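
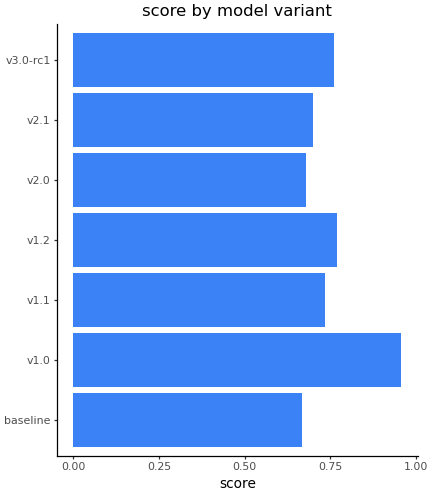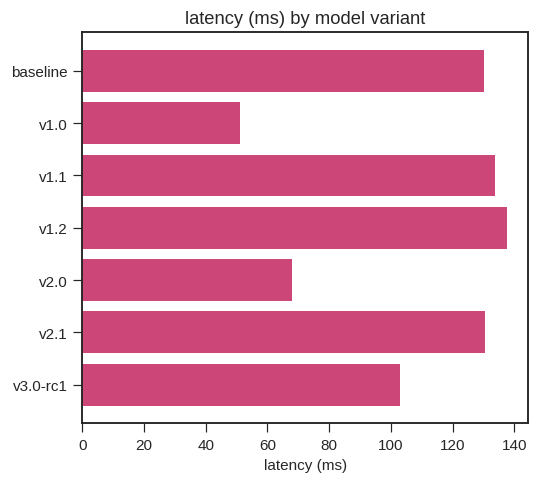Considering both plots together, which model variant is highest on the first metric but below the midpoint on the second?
Chart 2 median latency (ms) ≈ 140; below-median model variants: v1.0, v2.0, v3.0-rc1. Among those, v1.0 has the highest score (≈ 1).

v1.0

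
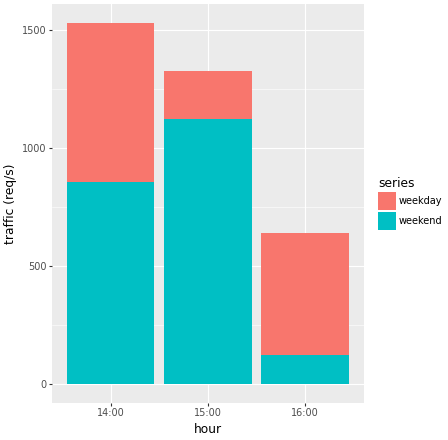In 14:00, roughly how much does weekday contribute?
≈ 800

weekday top ≈ 1600, bottom ≈ 800; segment ≈ 800.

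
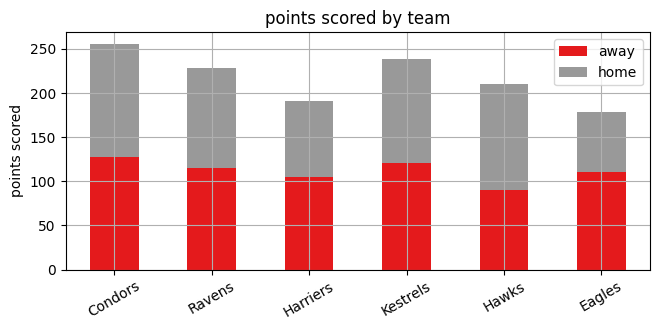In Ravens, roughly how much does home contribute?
≈ 100

home top ≈ 225, bottom ≈ 125; segment ≈ 100.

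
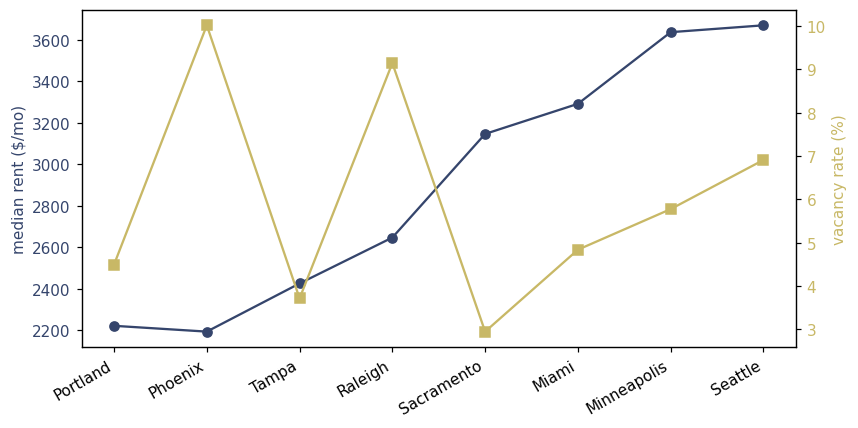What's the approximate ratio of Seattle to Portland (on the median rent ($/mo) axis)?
≈ 1.64×

Seattle ≈ 3600, Portland ≈ 2200; 3600/2200 ≈ 1.64.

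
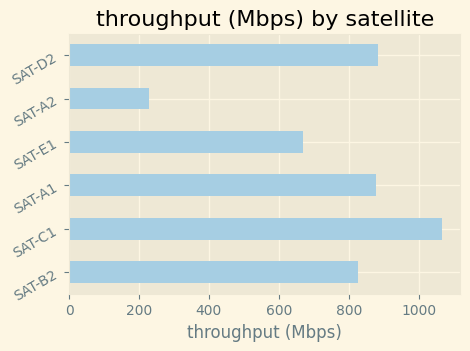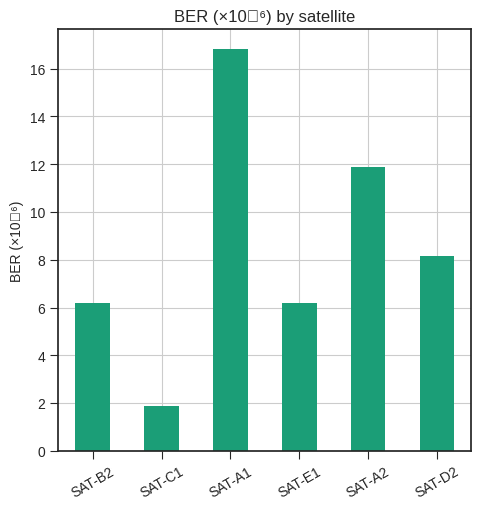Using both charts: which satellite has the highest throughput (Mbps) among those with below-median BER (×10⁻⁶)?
SAT-C1

Chart 2 median BER (×10⁻⁶) ≈ 8; below-median satellites: SAT-B2, SAT-C1, SAT-E1. Among those, SAT-C1 has the highest throughput (Mbps) (≈ 1100).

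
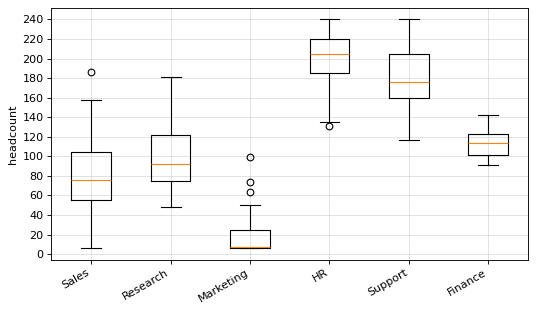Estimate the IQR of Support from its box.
≈ 40

Q3 ≈ 200, Q1 ≈ 160; IQR ≈ 40.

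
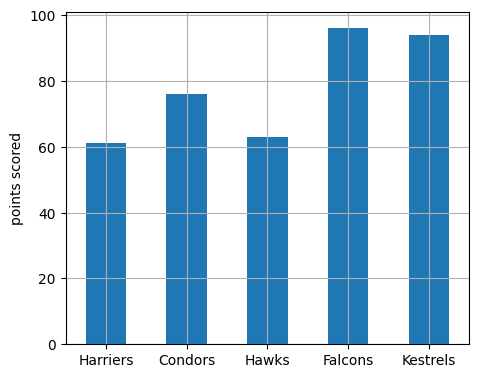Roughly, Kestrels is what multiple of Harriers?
Kestrels ≈ 90, Harriers ≈ 60; 90/60 ≈ 1.5.

≈ 1.5×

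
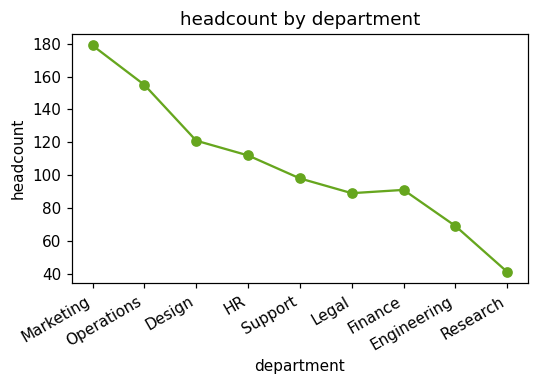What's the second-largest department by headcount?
Operations

Top 3: Marketing ≈ 180, Operations ≈ 160, Design ≈ 120.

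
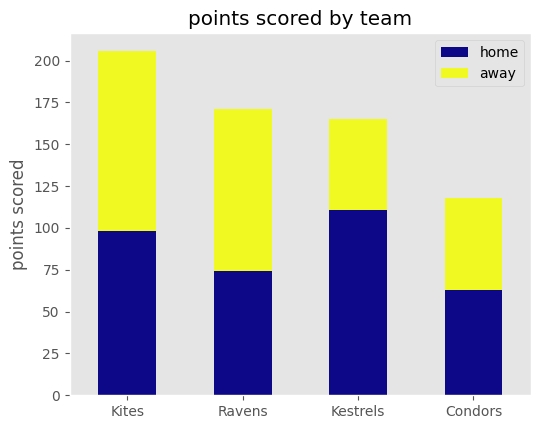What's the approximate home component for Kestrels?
home top ≈ 120, bottom ≈ 0; segment ≈ 120.

≈ 120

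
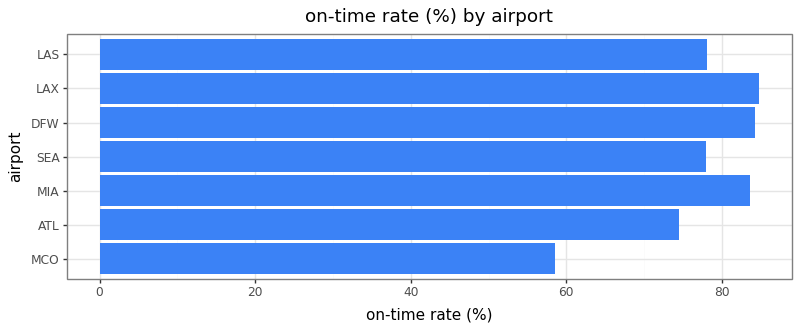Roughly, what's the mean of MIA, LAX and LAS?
(80 + 80 + 80) / 3 ≈ 80.

≈ 80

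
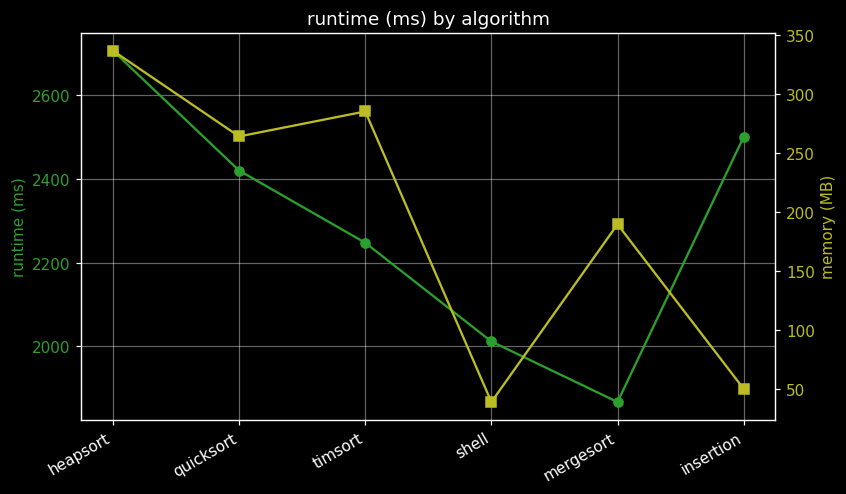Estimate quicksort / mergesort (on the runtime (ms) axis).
≈ 1.26×

quicksort ≈ 2400, mergesort ≈ 1900; 2400/1900 ≈ 1.26.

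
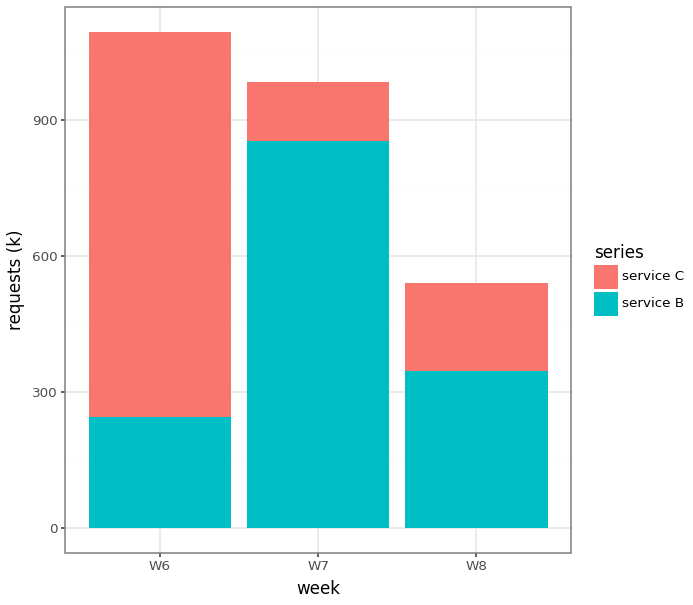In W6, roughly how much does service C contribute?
≈ 900

service C top ≈ 1100, bottom ≈ 200; segment ≈ 900.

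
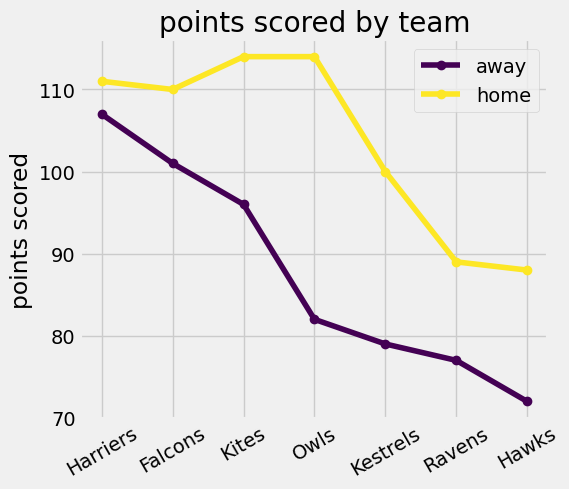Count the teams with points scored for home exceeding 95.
5

Above 95: Harriers, Falcons, Kites, Owls, Kestrels.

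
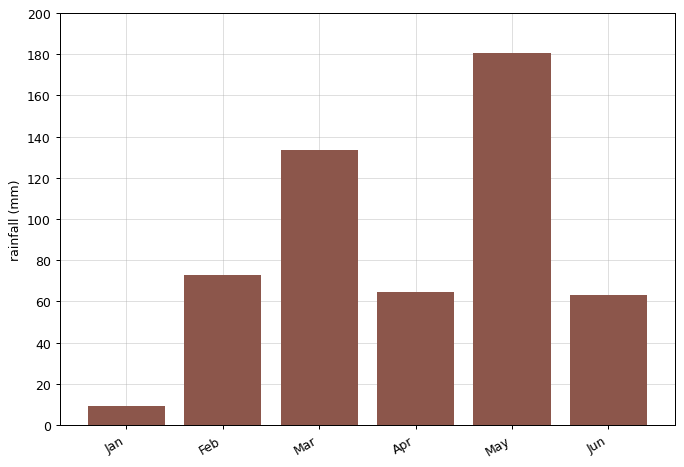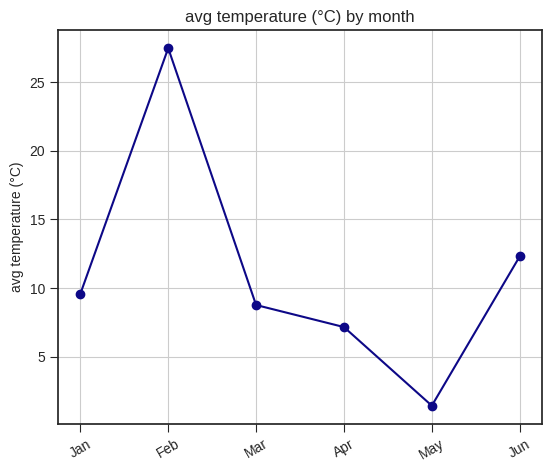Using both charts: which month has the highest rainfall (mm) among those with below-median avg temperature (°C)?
Chart 2 median avg temperature (°C) ≈ 10; below-median months: Mar, Apr, May. Among those, May has the highest rainfall (mm) (≈ 180).

May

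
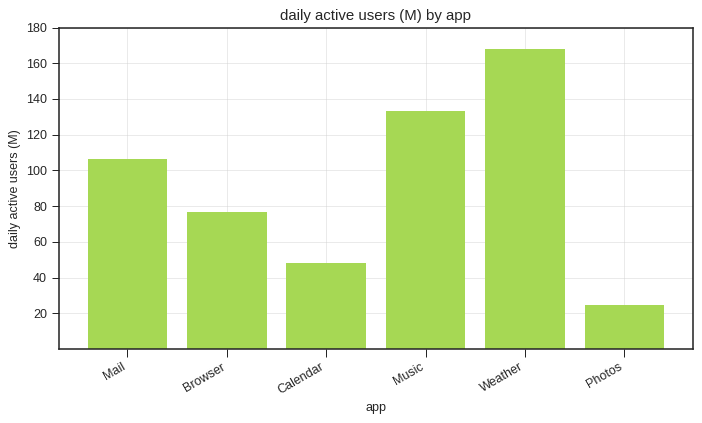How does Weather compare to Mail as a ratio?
≈ 1.6×

Weather ≈ 160, Mail ≈ 100; 160/100 ≈ 1.6.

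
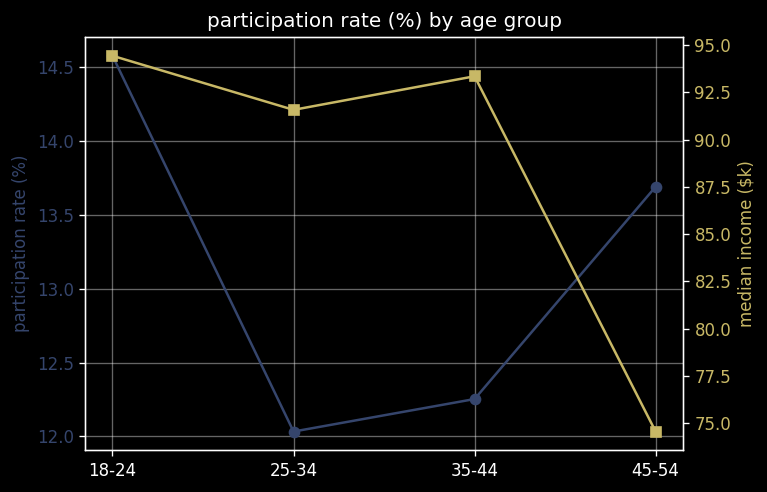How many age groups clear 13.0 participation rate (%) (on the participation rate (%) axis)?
2

Above 13.0: 18-24, 45-54.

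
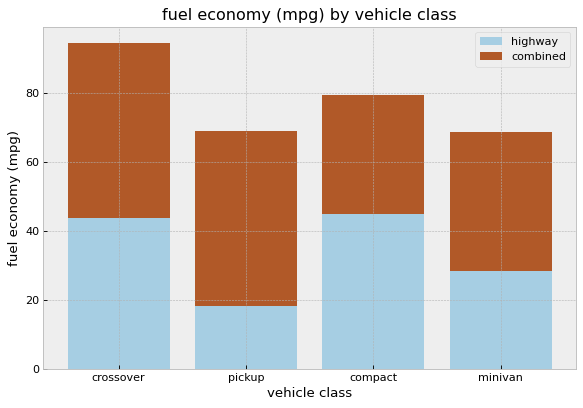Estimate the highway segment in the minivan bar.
≈ 30

highway top ≈ 30, bottom ≈ 0; segment ≈ 30.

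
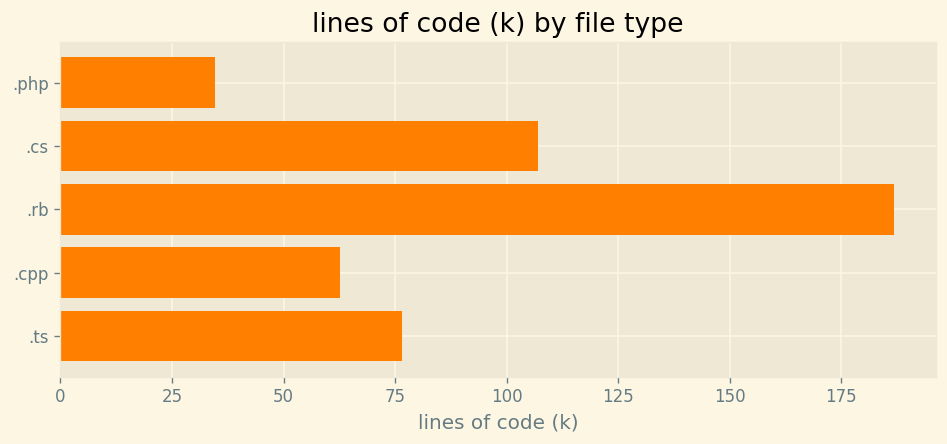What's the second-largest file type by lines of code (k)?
Top 3: .rb ≈ 180, .cs ≈ 100, .ts ≈ 80.

.cs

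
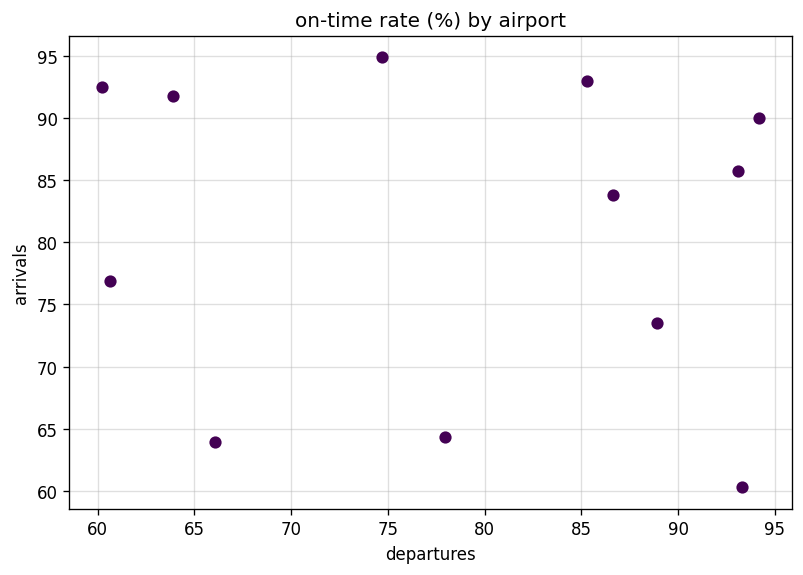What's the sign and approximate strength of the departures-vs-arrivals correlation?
no clear correlation

Points are roughly uncorrelated; weak (|r| ≈ 0.1).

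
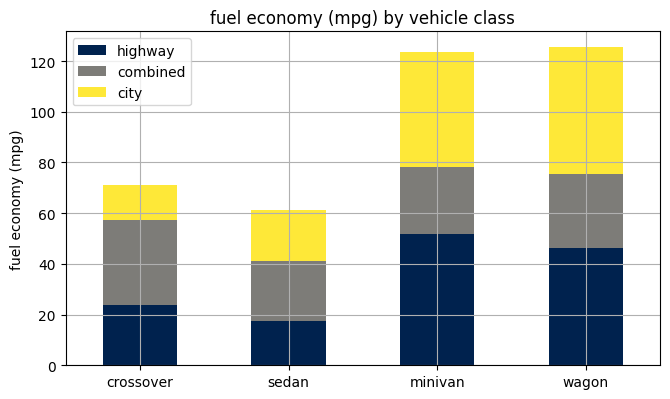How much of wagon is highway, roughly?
≈ 40

highway top ≈ 40, bottom ≈ 0; segment ≈ 40.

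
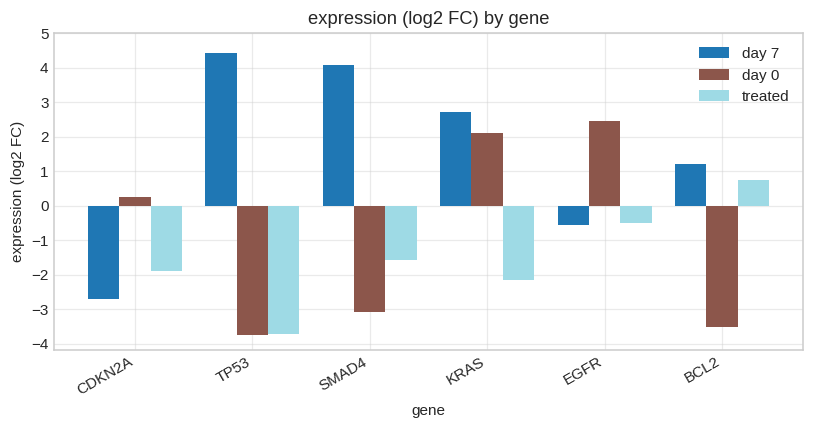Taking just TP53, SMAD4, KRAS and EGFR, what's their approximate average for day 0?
≈ -1

(-4 + -3 + 2 + 2) / 4 ≈ -1.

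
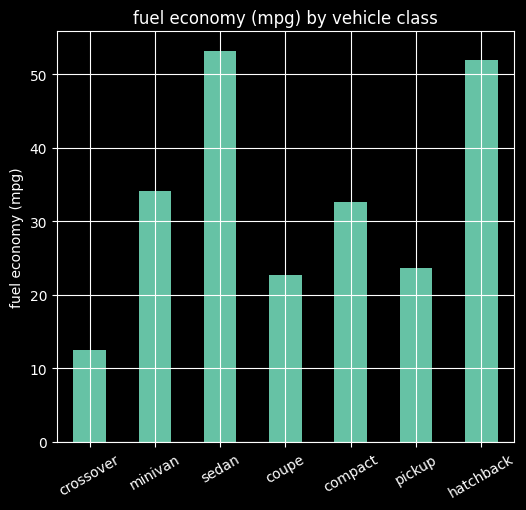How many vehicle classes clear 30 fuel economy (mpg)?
4

Above 30: minivan, sedan, compact, hatchback.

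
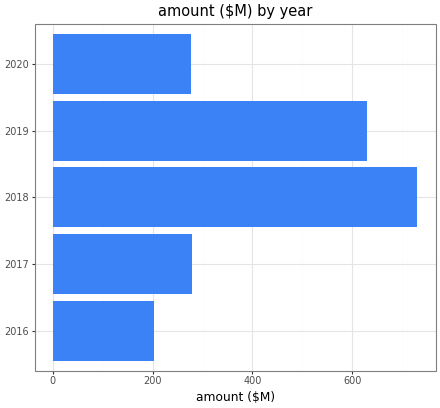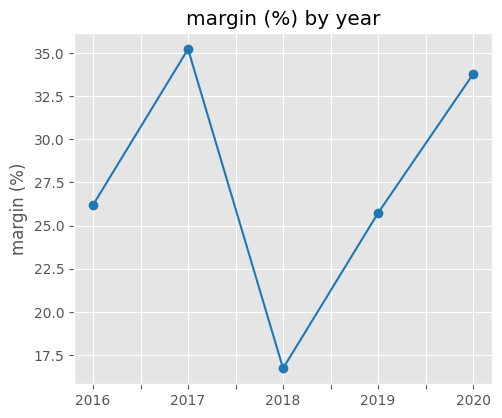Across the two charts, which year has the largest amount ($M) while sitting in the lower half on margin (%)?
Chart 2 median margin (%) ≈ 25; below-median years: 2018, 2019. Among those, 2018 has the highest amount ($M) (≈ 700).

2018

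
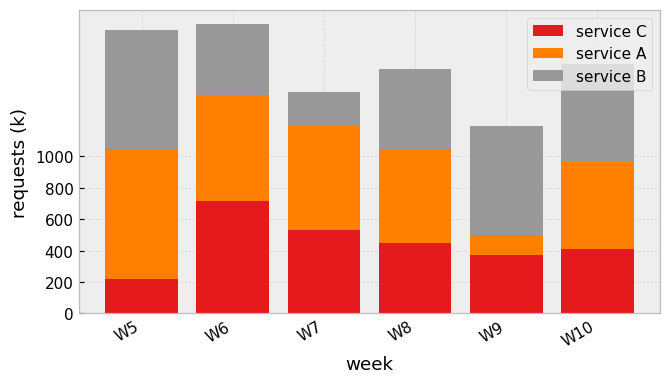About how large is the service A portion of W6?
service A top ≈ 1400, bottom ≈ 800; segment ≈ 600.

≈ 600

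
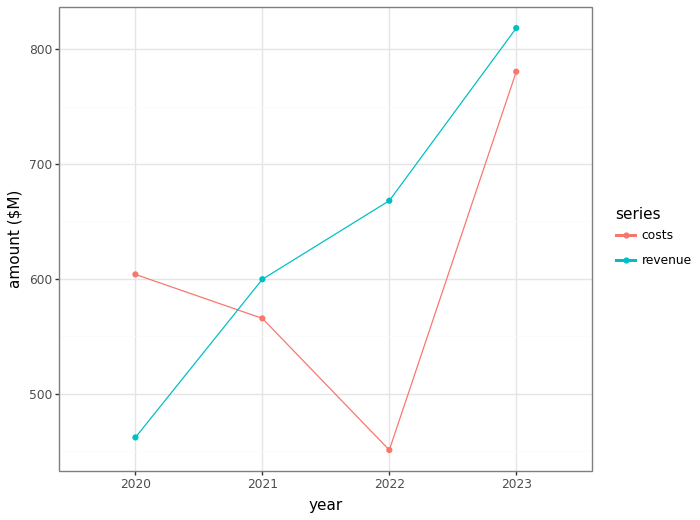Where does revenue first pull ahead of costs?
2021

2020: revenue ≈ 450 vs costs ≈ 600 (not yet); 2021: revenue ≈ 600 vs costs ≈ 550 (first crossover).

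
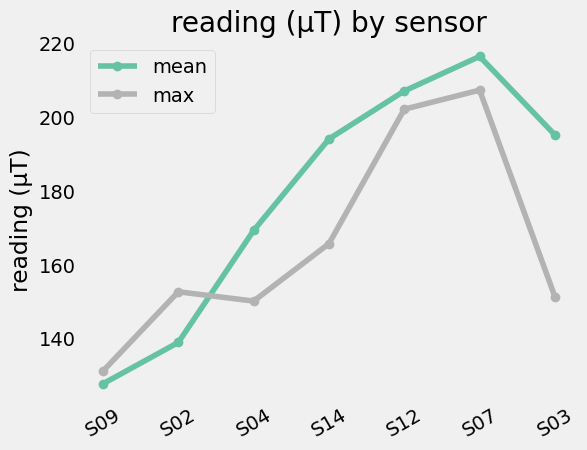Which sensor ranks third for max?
Top 4 for max: S07 ≈ 210, S12 ≈ 200, S14 ≈ 170, S02 ≈ 150.

S14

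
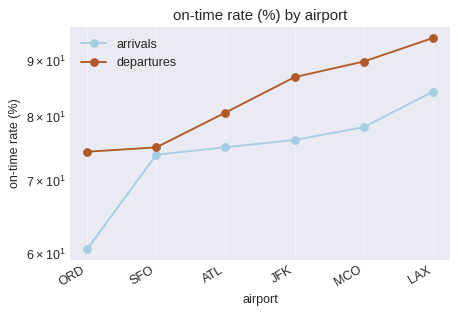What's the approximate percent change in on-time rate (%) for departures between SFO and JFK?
SFO ≈ 75, JFK ≈ 85; (85 − 75) / 75 ≈ +13.3%.

≈ +13.3%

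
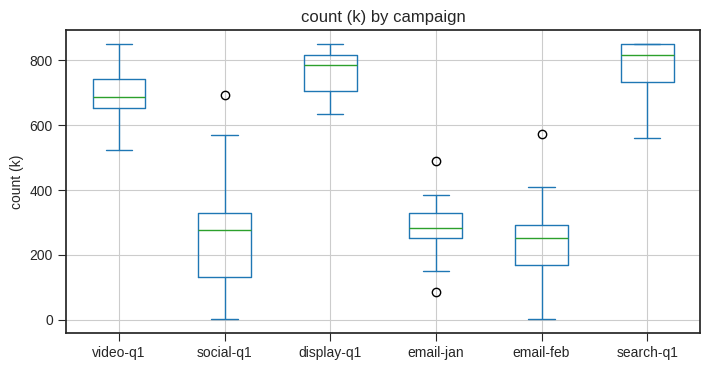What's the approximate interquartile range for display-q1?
≈ 100

Q3 ≈ 800, Q1 ≈ 700; IQR ≈ 100.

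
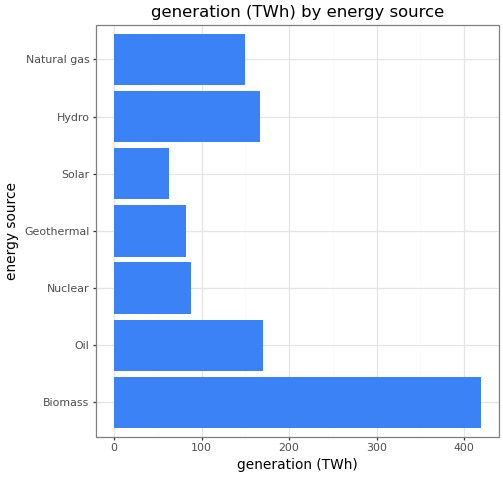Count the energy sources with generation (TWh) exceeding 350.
Above 350: Biomass.

1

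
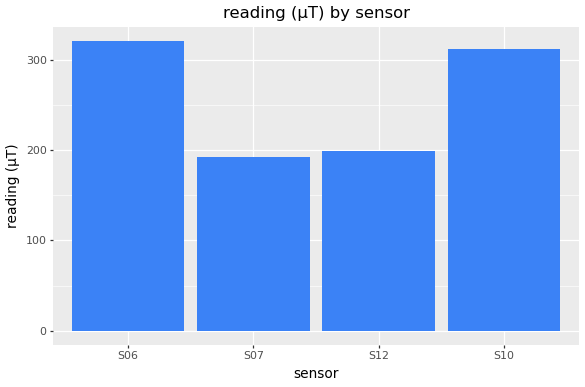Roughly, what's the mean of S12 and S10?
≈ 250

(200 + 300) / 2 ≈ 250.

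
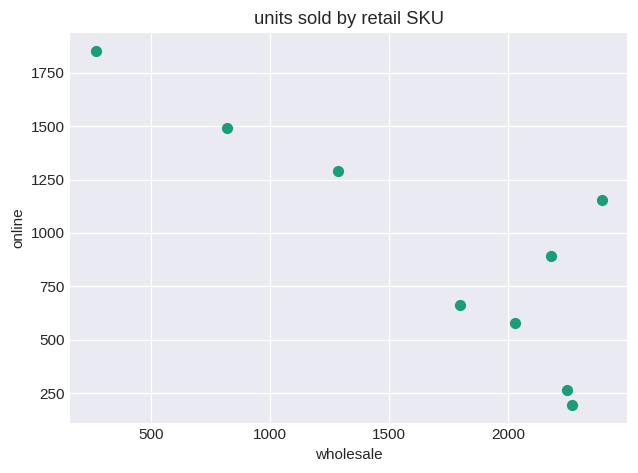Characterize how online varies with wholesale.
negative, strong

Points are negatively correlated; strong (|r| ≈ 0.8).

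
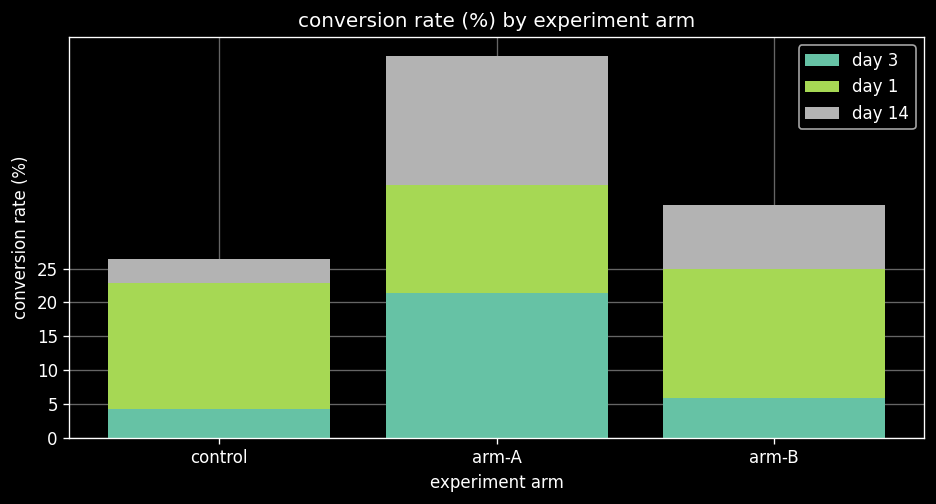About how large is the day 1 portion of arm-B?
≈ 20

day 1 top ≈ 25, bottom ≈ 5; segment ≈ 20.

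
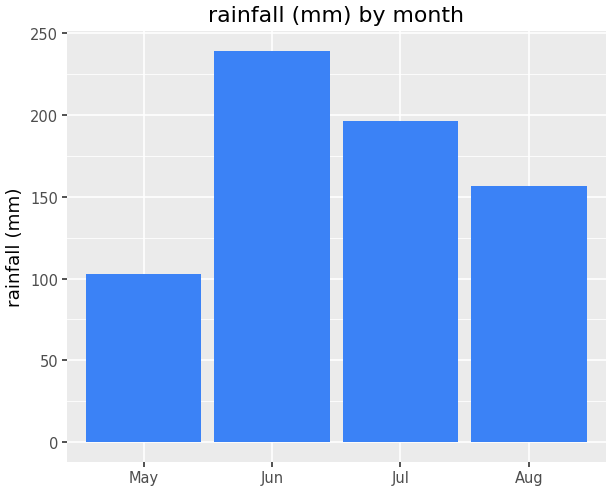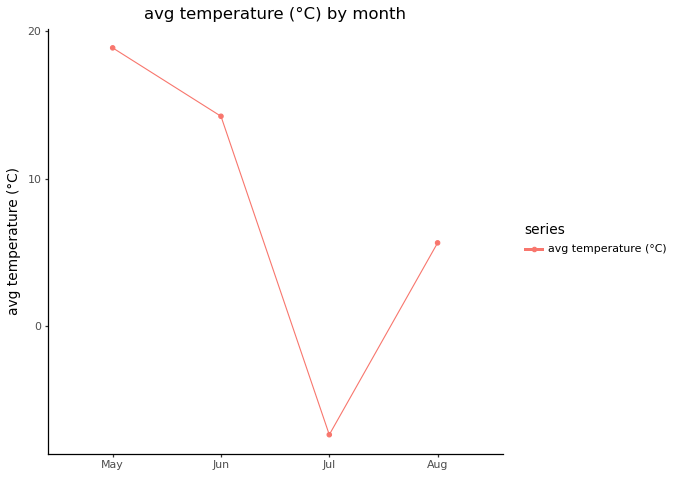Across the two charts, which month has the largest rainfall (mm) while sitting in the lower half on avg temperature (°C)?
Chart 2 median avg temperature (°C) ≈ 10; below-median months: Jul, Aug. Among those, Jul has the highest rainfall (mm) (≈ 200).

Jul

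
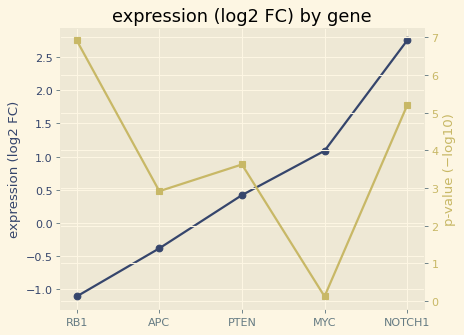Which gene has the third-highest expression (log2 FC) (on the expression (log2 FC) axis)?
Top 4 (on the expression (log2 FC) axis): NOTCH1 ≈ 2.5, MYC ≈ 1.0, PTEN ≈ 0.5, APC ≈ -0.5.

PTEN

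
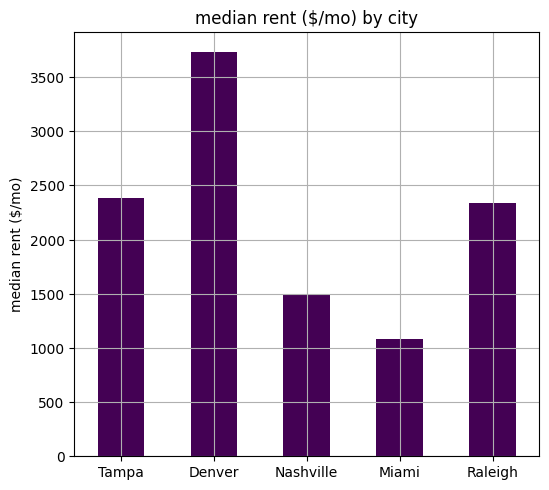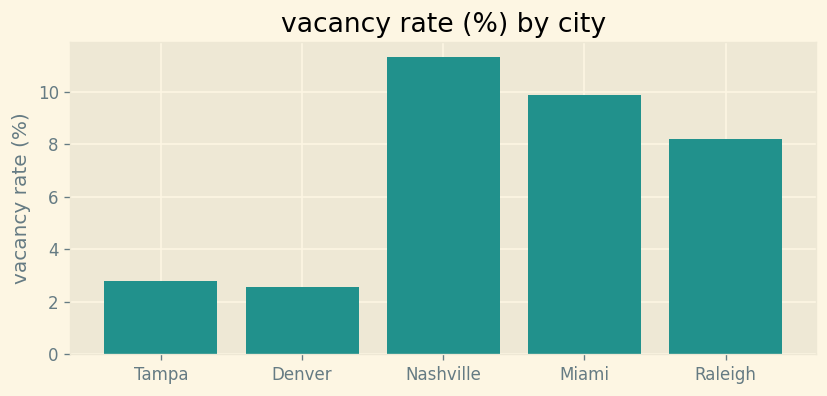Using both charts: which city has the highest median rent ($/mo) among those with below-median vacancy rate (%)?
Denver

Chart 2 median vacancy rate (%) ≈ 8; below-median cities: Tampa, Denver. Among those, Denver has the highest median rent ($/mo) (≈ 3500).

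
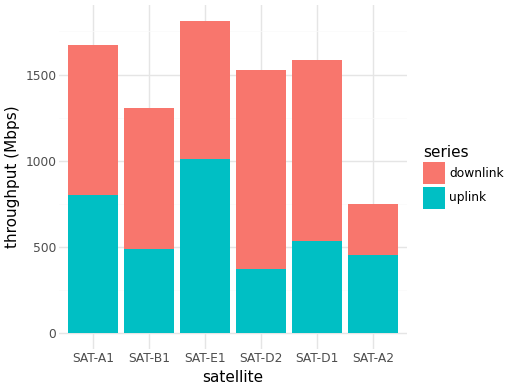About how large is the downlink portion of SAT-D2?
downlink top ≈ 1600, bottom ≈ 400; segment ≈ 1200.

≈ 1200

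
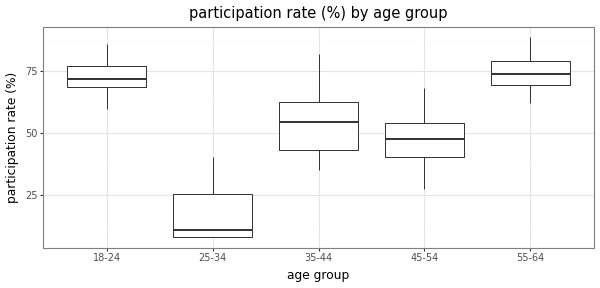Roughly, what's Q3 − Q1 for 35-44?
Q3 ≈ 60, Q1 ≈ 40; IQR ≈ 20.

≈ 20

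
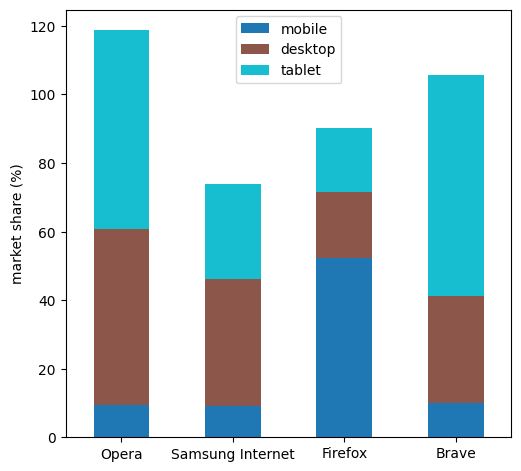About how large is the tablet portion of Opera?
≈ 60

tablet top ≈ 120, bottom ≈ 60; segment ≈ 60.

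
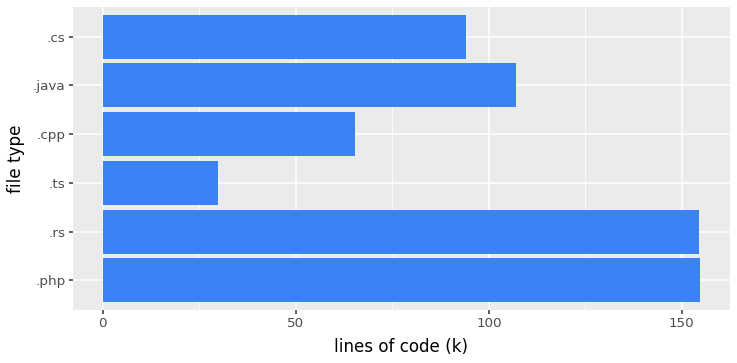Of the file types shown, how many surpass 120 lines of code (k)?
2

Above 120: .php, .rs.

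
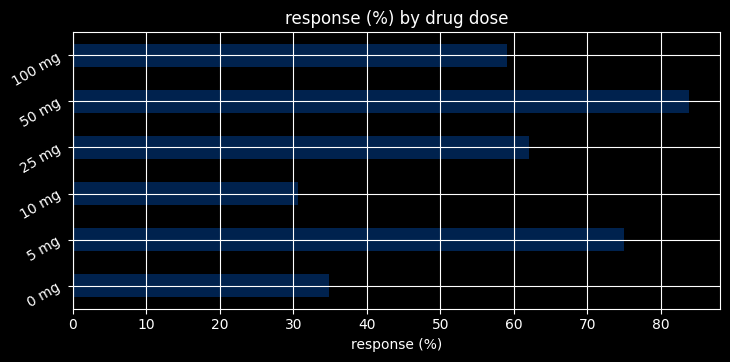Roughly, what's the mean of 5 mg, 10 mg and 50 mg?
(80 + 30 + 80) / 3 ≈ 63.

≈ 63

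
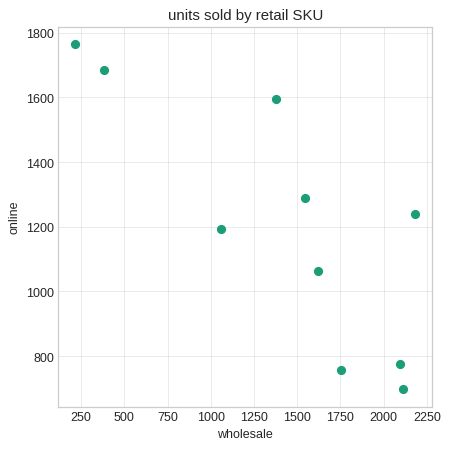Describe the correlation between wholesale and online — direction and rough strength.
Points are negatively correlated; strong (|r| ≈ 0.8).

negative, strong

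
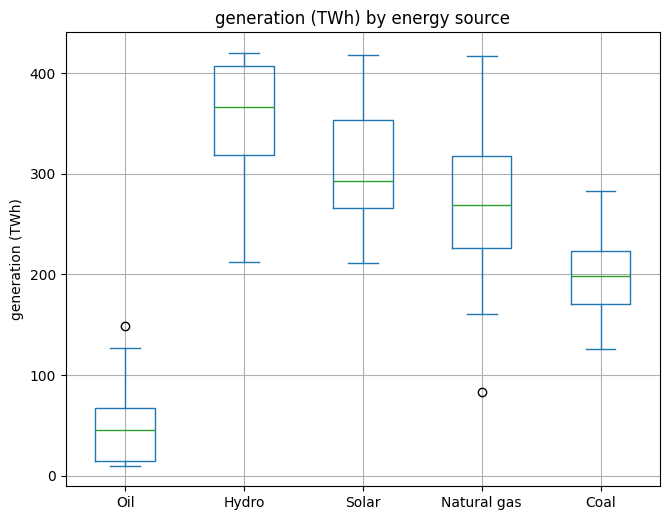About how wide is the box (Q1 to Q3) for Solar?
≈ 100

Q3 ≈ 350, Q1 ≈ 250; IQR ≈ 100.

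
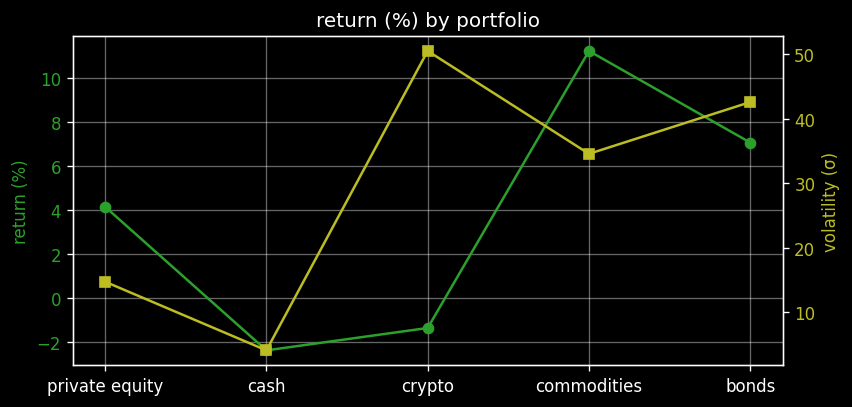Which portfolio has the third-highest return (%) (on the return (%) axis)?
Top 4 (on the return (%) axis): commodities ≈ 12, bonds ≈ 8, private equity ≈ 4, crypto ≈ -2.

private equity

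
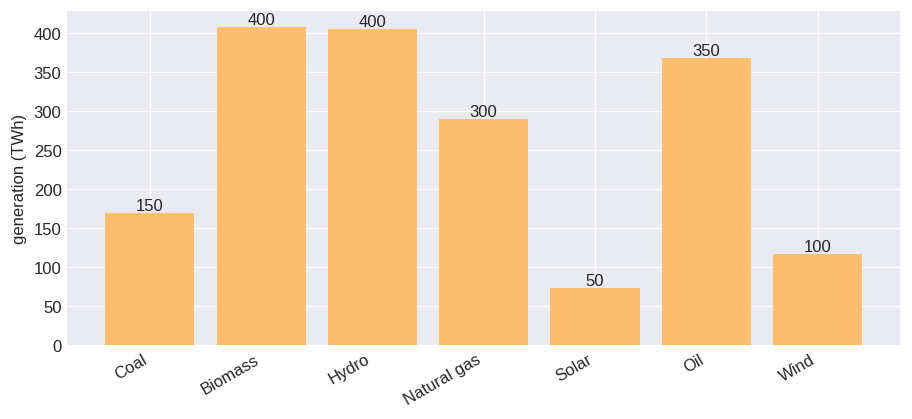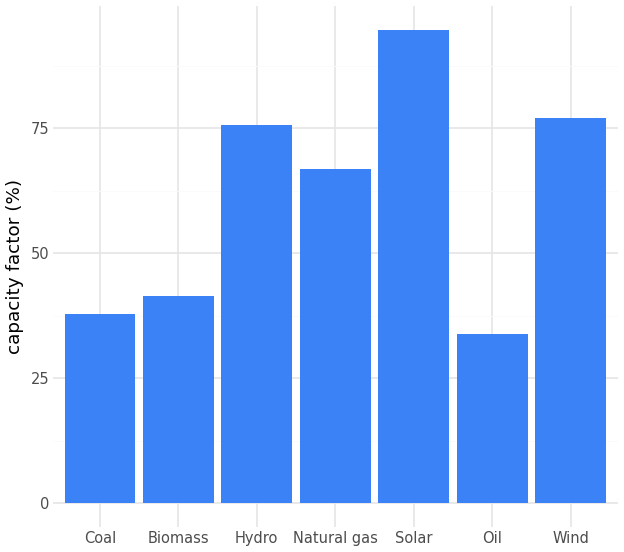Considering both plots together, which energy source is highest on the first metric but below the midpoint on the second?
Chart 2 median capacity factor (%) ≈ 70; below-median energy sources: Coal, Biomass, Oil. Among those, Biomass has the highest generation (TWh) (≈ 400).

Biomass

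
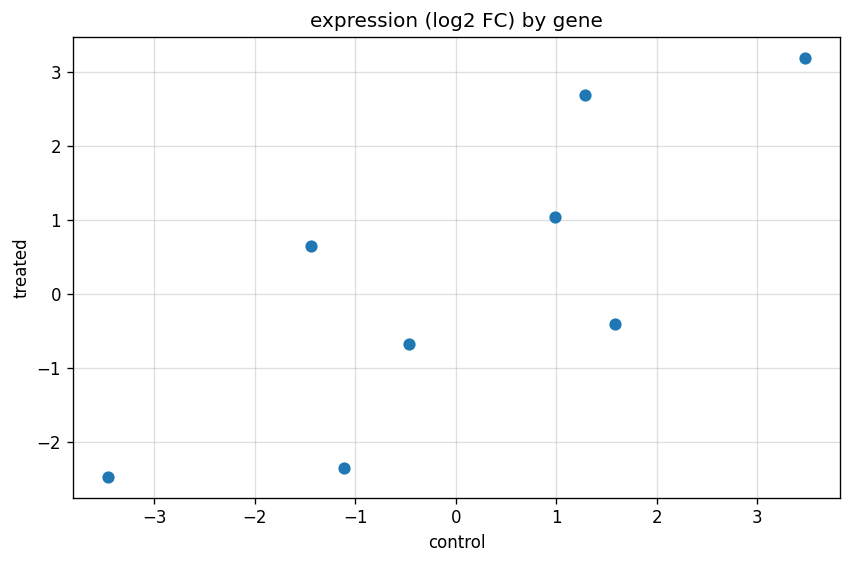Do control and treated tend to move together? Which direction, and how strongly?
positive, strong

Points are positively correlated; strong (|r| ≈ 0.8).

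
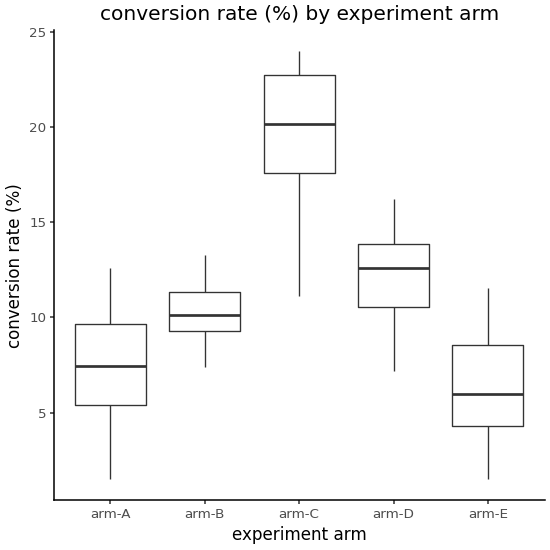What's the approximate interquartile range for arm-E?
≈ 4

Q3 ≈ 8, Q1 ≈ 4; IQR ≈ 4.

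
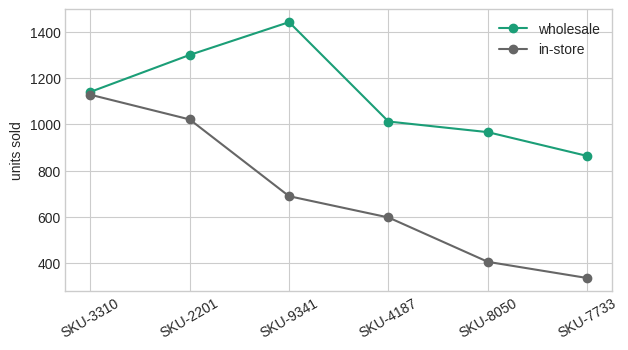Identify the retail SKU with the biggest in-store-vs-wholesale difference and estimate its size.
SKU-9341, ≈ 700

SKU-9341: in-store ≈ 700, wholesale ≈ 1400 → gap ≈ 700. Next-largest (SKU-8050) is only ≈ 600.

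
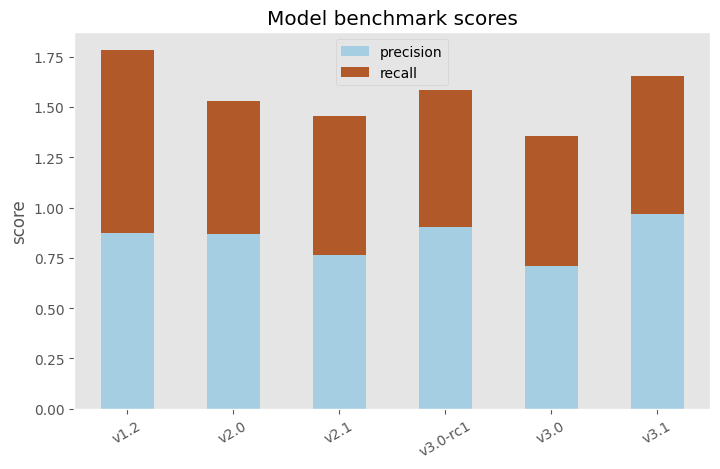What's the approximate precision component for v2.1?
≈ 0.8

precision top ≈ 0.8, bottom ≈ 0.0; segment ≈ 0.8.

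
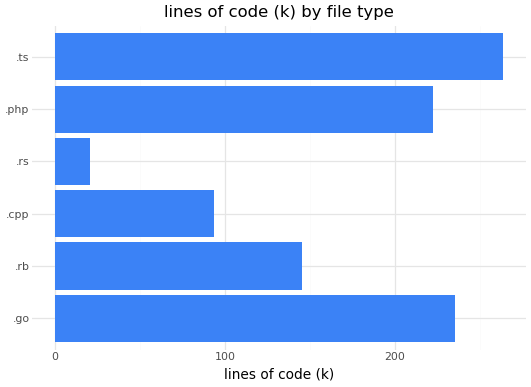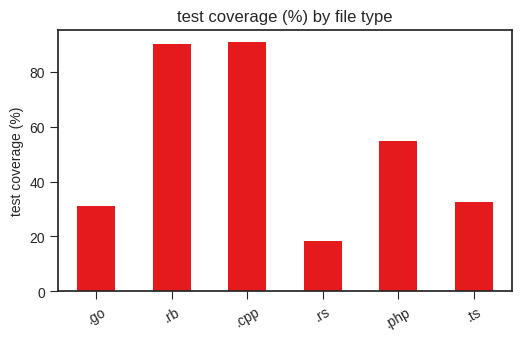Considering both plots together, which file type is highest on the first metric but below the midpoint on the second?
Chart 2 median test coverage (%) ≈ 40; below-median file types: .go, .rs, .ts. Among those, .ts has the highest lines of code (k) (≈ 275).

.ts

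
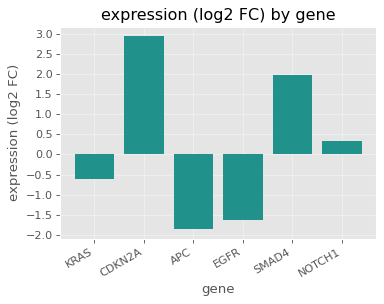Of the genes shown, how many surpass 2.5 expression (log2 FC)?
Above 2.5: CDKN2A.

1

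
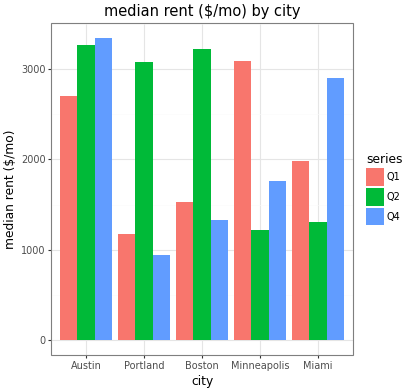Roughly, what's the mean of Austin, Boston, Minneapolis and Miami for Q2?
(3500 + 3000 + 1000 + 1500) / 4 ≈ 2250.

≈ 2250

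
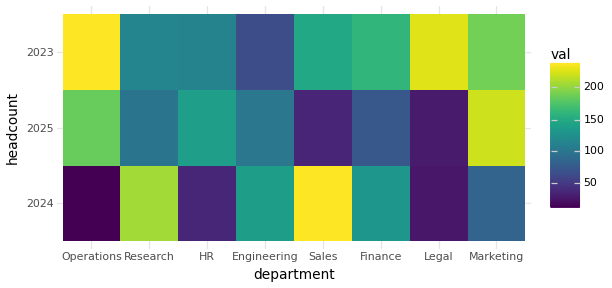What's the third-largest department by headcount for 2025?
Top 4 for 2025: Marketing ≈ 220, Operations ≈ 180, HR ≈ 140, Engineering ≈ 100.

HR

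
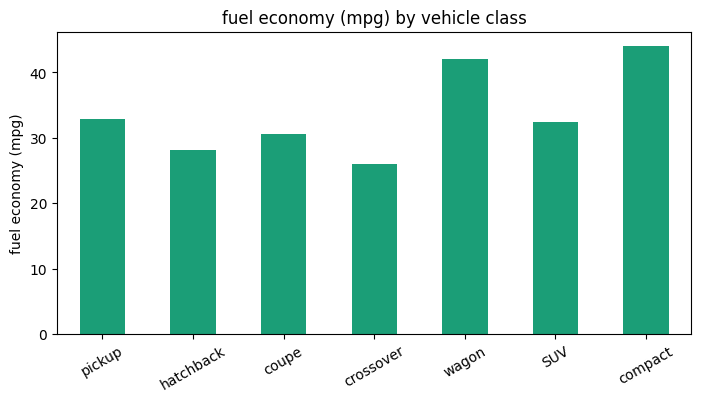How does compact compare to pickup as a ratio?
compact ≈ 45, pickup ≈ 35; 45/35 ≈ 1.29.

≈ 1.29×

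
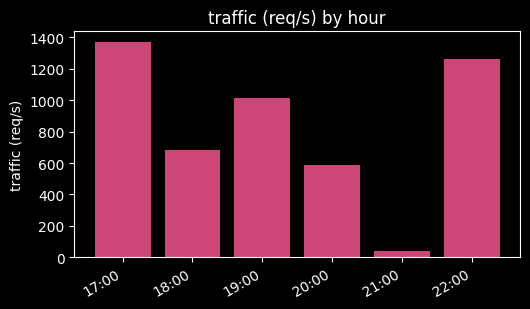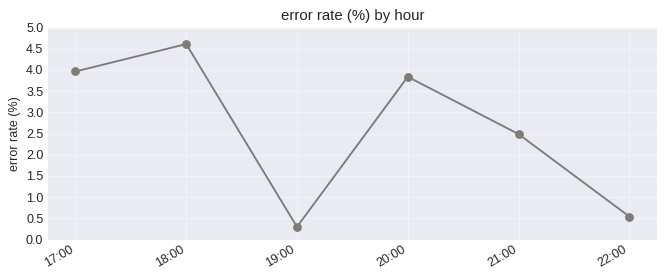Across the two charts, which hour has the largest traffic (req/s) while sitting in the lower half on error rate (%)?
Chart 2 median error rate (%) ≈ 3; below-median hours: 19:00, 21:00, 22:00. Among those, 22:00 has the highest traffic (req/s) (≈ 1200).

22:00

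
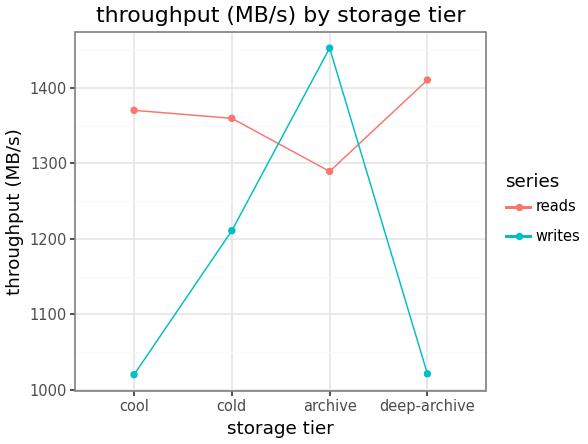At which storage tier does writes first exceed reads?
archive

cold: writes ≈ 1200 vs reads ≈ 1350 (not yet); archive: writes ≈ 1450 vs reads ≈ 1300 (first crossover).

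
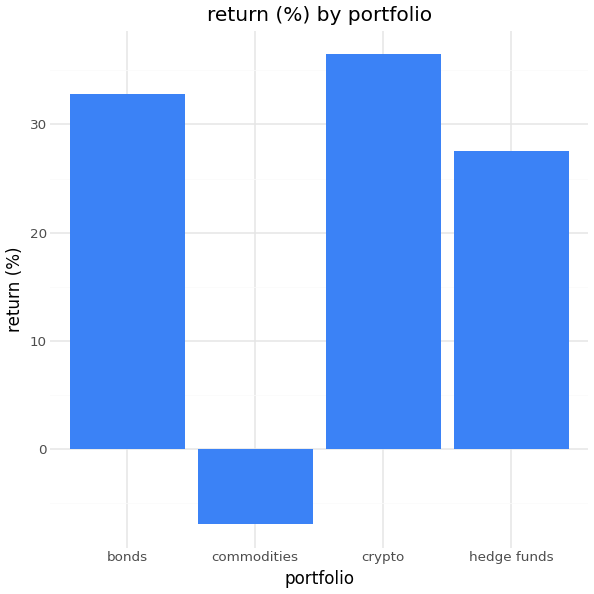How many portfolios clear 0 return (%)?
Above 0: bonds, crypto, hedge funds.

3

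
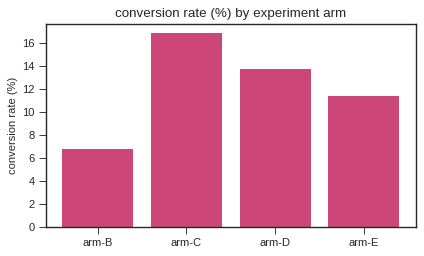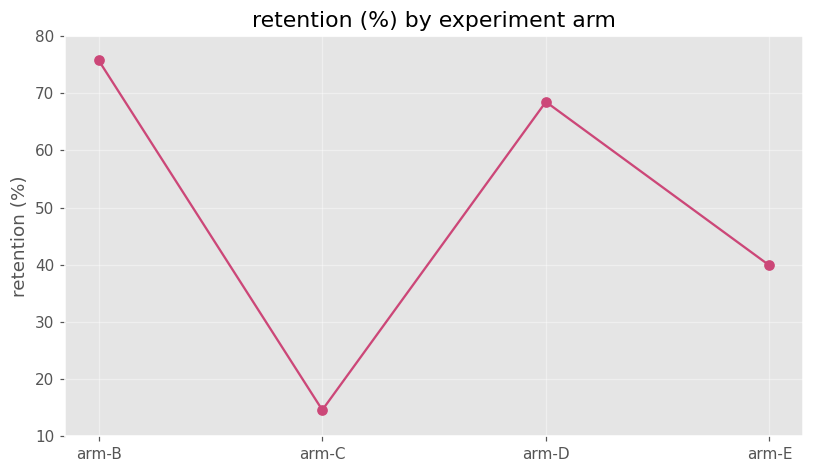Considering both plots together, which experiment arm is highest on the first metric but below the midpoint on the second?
Chart 2 median retention (%) ≈ 50; below-median experiment arms: arm-C, arm-E. Among those, arm-C has the highest conversion rate (%) (≈ 16).

arm-C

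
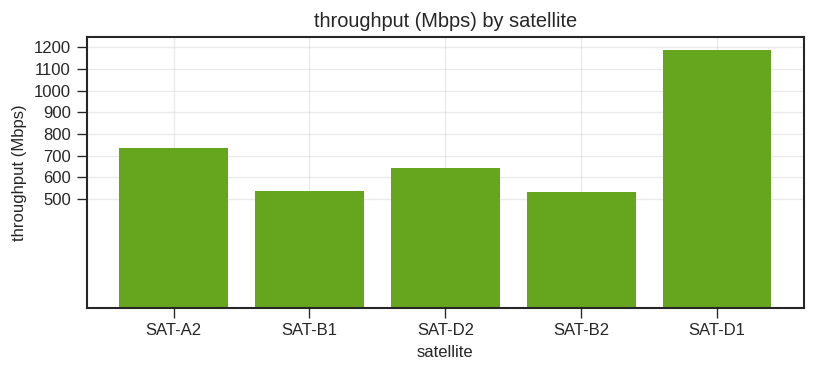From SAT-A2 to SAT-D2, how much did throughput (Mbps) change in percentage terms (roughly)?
≈ -14.3%

SAT-A2 ≈ 700, SAT-D2 ≈ 600; (600 − 700) / 700 ≈ -14.3%.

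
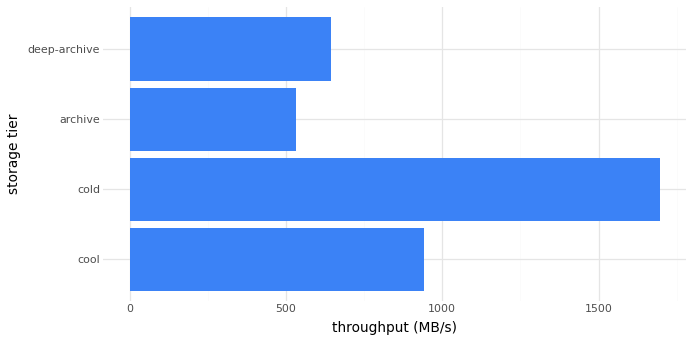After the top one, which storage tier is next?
Top 3: cold ≈ 1600, cool ≈ 1000, deep-archive ≈ 600.

cool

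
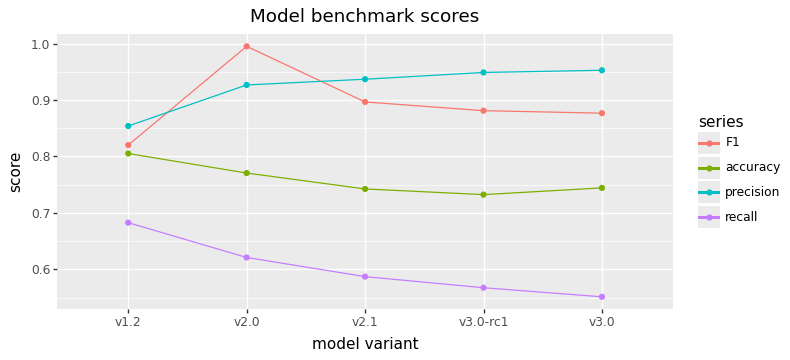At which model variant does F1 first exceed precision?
v1.2: F1 ≈ 0.80 vs precision ≈ 0.85 (not yet); v2.0: F1 ≈ 1.00 vs precision ≈ 0.95 (first crossover).

v2.0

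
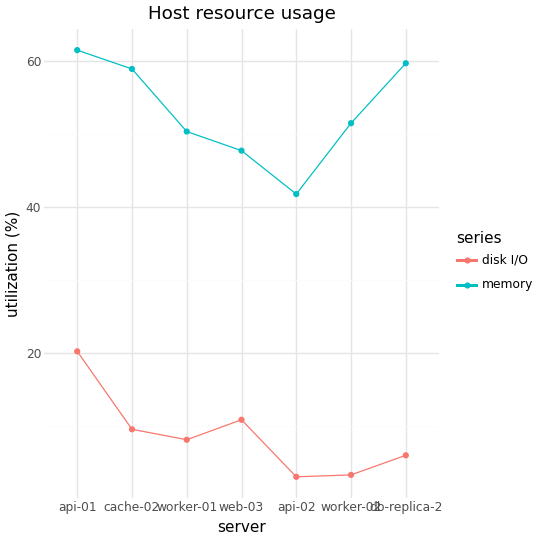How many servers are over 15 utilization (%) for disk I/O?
1

Above 15: api-01.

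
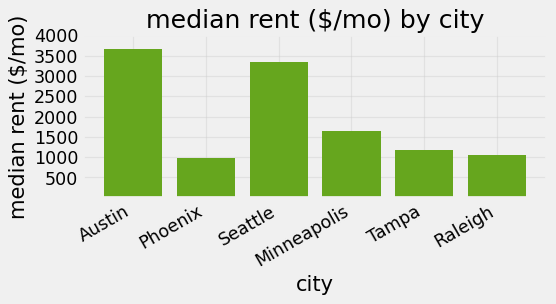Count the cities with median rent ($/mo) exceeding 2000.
2

Above 2000: Austin, Seattle.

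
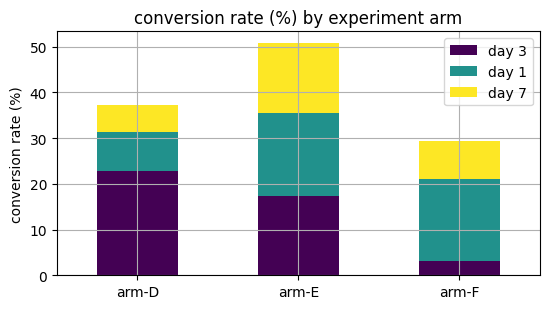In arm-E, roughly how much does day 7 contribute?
≈ 15

day 7 top ≈ 50, bottom ≈ 35; segment ≈ 15.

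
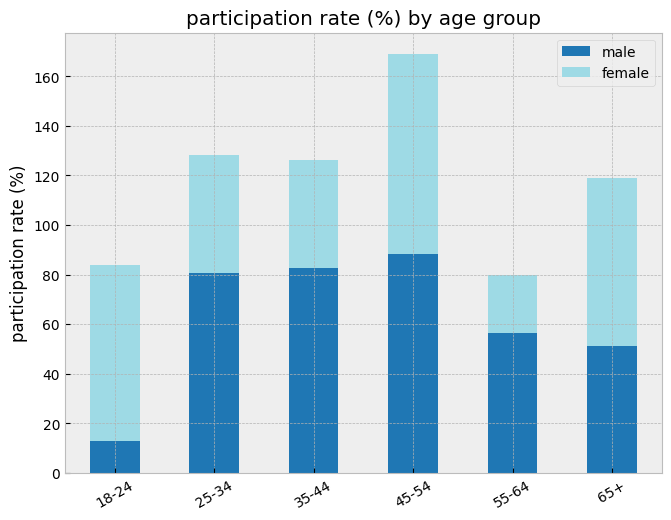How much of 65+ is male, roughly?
male top ≈ 60, bottom ≈ 0; segment ≈ 60.

≈ 60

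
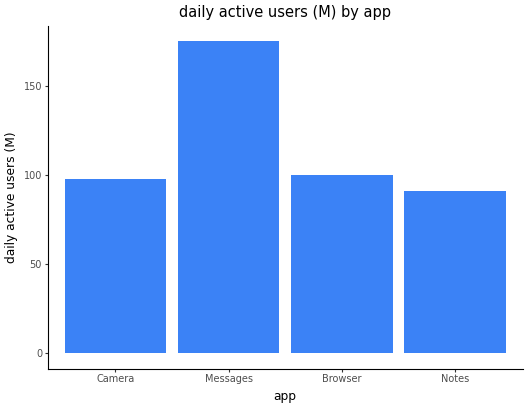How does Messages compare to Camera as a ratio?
≈ 1.8×

Messages ≈ 180, Camera ≈ 100; 180/100 ≈ 1.8.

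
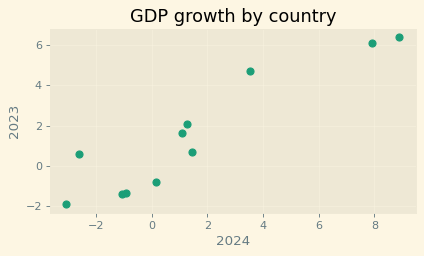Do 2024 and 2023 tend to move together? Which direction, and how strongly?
positive, strong

Points are positively correlated; strong (|r| ≈ 0.9).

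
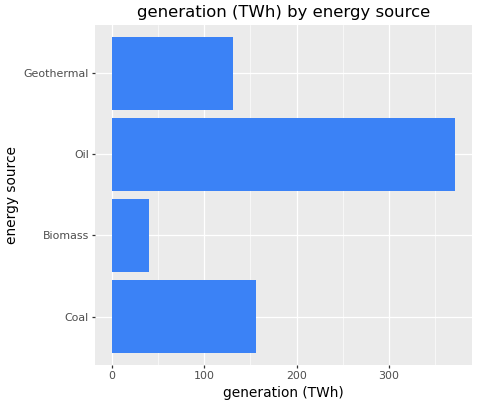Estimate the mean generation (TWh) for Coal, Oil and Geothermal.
(150 + 350 + 150) / 3 ≈ 217.

≈ 217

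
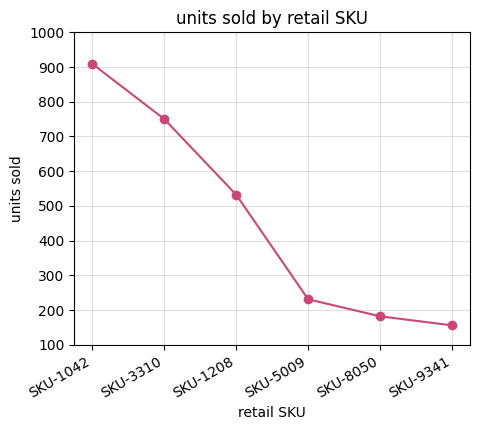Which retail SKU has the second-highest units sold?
Top 3: SKU-1042 ≈ 900, SKU-3310 ≈ 800, SKU-1208 ≈ 500.

SKU-3310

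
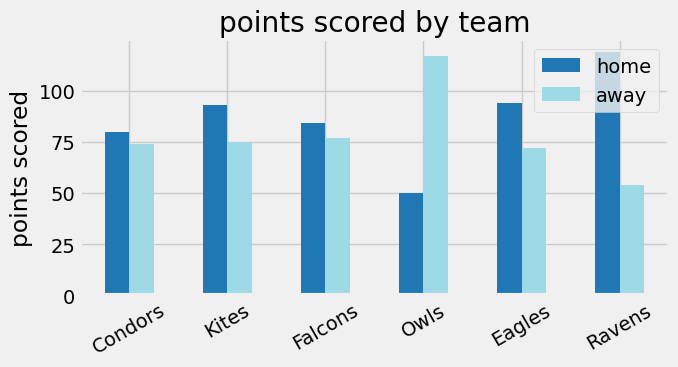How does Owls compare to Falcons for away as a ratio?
Owls ≈ 120, Falcons ≈ 80; 120/80 ≈ 1.5.

≈ 1.5×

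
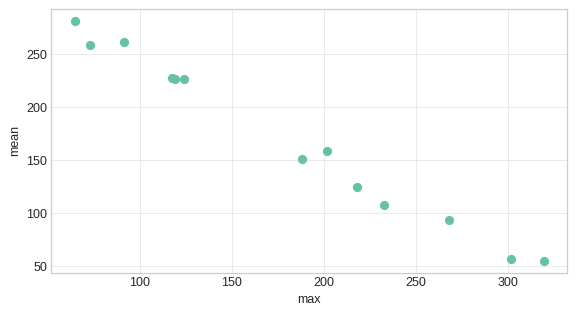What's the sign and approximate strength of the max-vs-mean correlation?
negative, strong

Points are negatively correlated; strong (|r| ≈ 1.0).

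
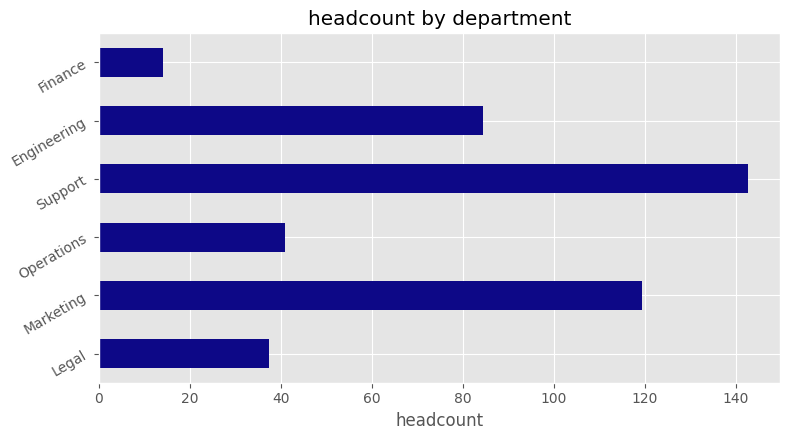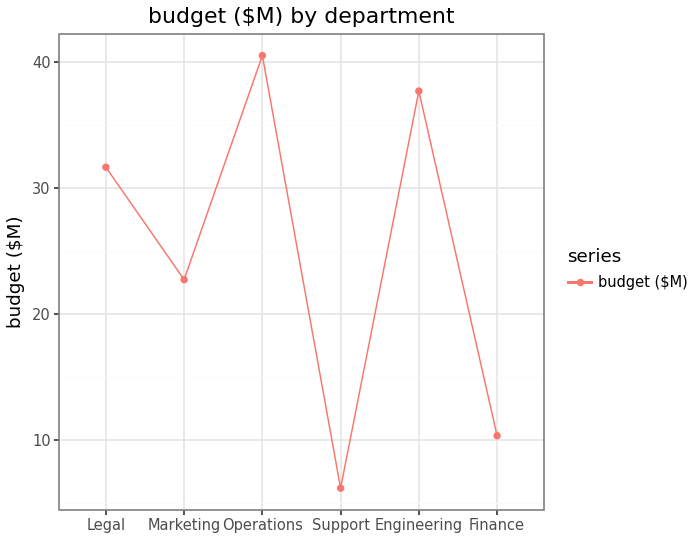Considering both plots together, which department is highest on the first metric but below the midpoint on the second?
Support

Chart 2 median budget ($M) ≈ 25; below-median departments: Marketing, Support, Finance. Among those, Support has the highest headcount (≈ 140).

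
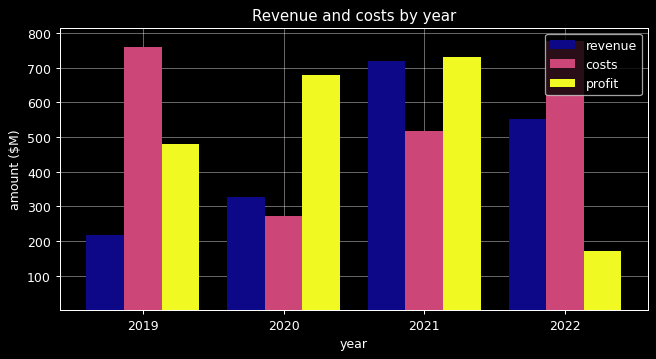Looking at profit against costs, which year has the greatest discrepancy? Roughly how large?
2022, ≈ 600 $M

2022: profit ≈ 200, costs ≈ 800 → gap ≈ 600. Next-largest (2020) is only ≈ 400.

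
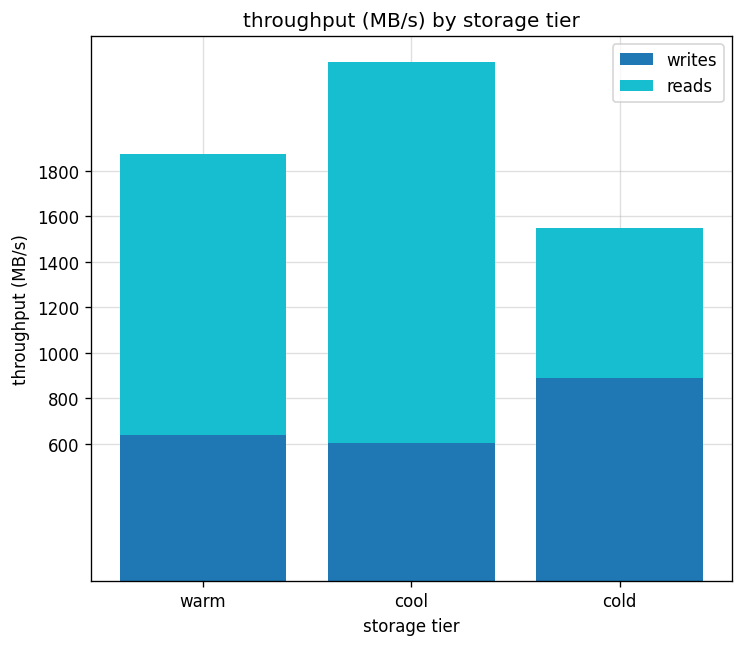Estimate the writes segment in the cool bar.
≈ 600

writes top ≈ 600, bottom ≈ 0; segment ≈ 600.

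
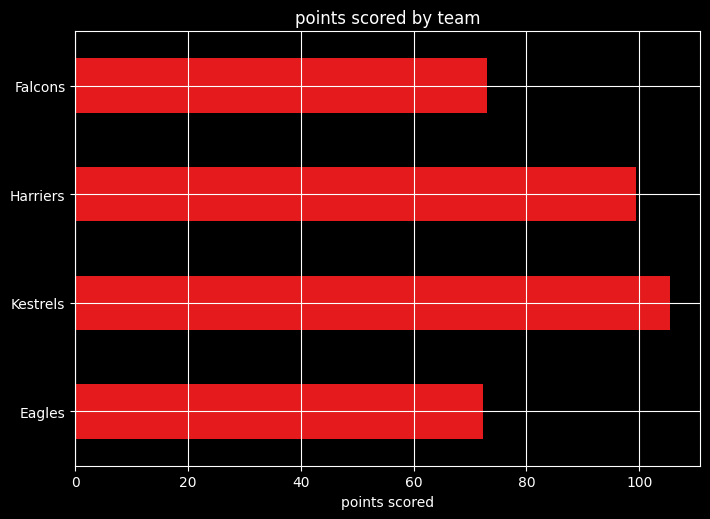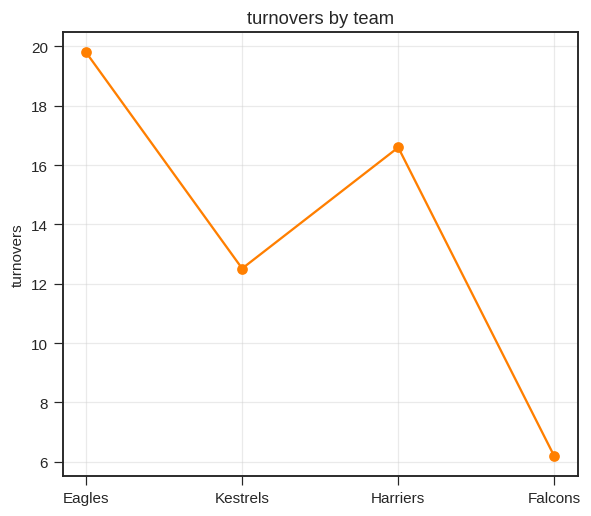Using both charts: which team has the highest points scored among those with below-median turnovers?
Chart 2 median turnovers ≈ 14; below-median teams: Kestrels, Falcons. Among those, Kestrels has the highest points scored (≈ 110).

Kestrels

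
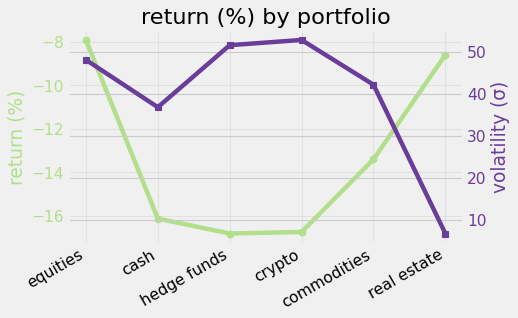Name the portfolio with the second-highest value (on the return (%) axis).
real estate

Top 3 (on the return (%) axis): equities ≈ -8, real estate ≈ -9, commodities ≈ -13.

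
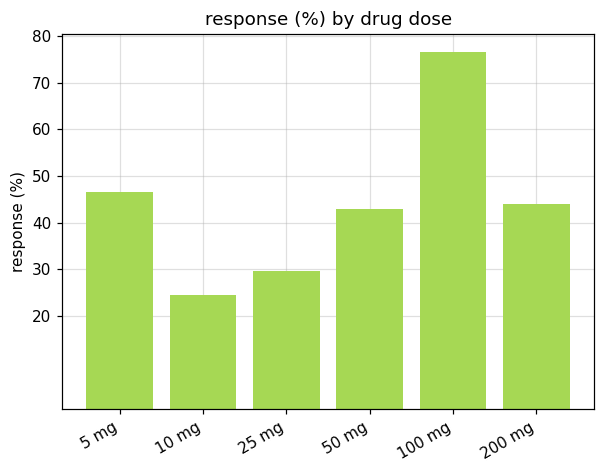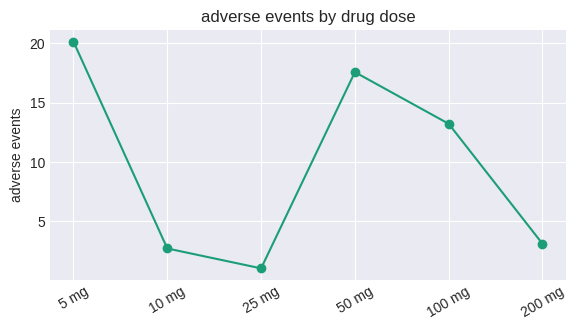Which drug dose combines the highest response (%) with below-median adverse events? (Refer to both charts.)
200 mg

Chart 2 median adverse events ≈ 8; below-median drug doses: 10 mg, 25 mg, 200 mg. Among those, 200 mg has the highest response (%) (≈ 40).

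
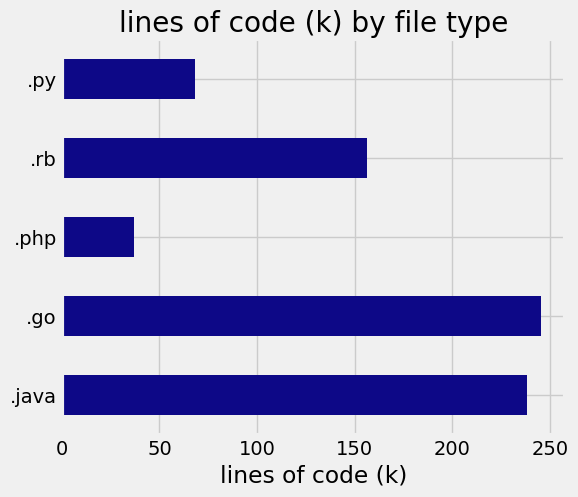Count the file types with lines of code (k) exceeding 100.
3

Above 100: .java, .go, .rb.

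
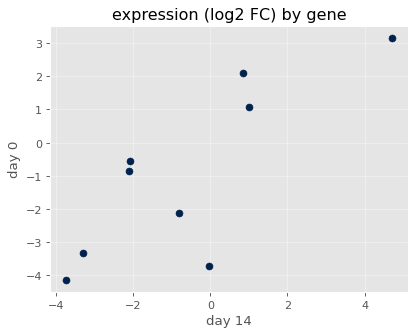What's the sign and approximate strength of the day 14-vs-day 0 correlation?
positive, strong

Points are positively correlated; strong (|r| ≈ 0.8).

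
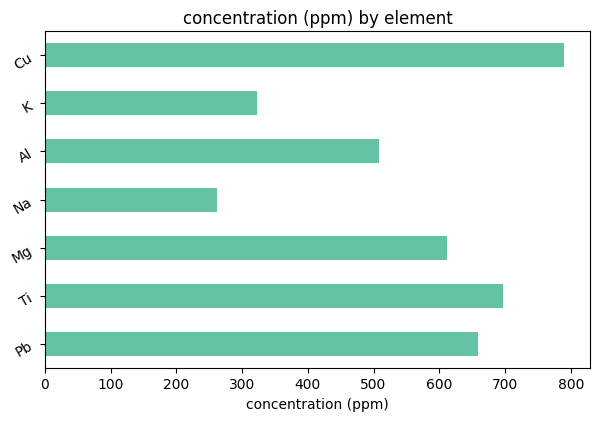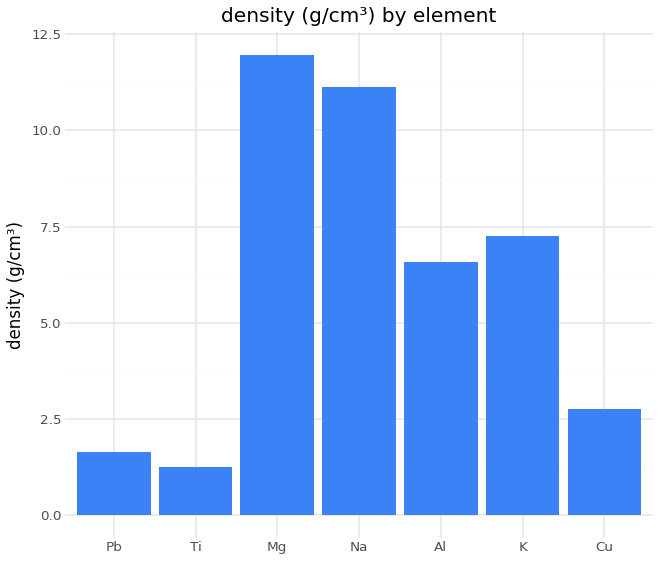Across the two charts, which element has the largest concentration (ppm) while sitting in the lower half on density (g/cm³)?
Cu

Chart 2 median density (g/cm³) ≈ 6; below-median elements: Pb, Ti, Cu. Among those, Cu has the highest concentration (ppm) (≈ 800).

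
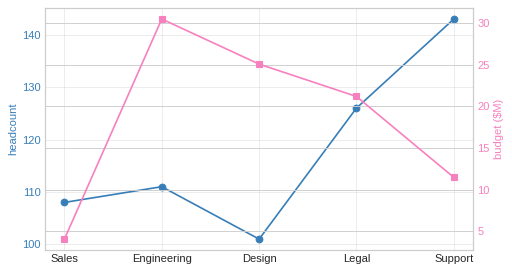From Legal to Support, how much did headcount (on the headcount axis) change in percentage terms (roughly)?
≈ +16%

Legal ≈ 125, Support ≈ 145; (145 − 125) / 125 ≈ +16%.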